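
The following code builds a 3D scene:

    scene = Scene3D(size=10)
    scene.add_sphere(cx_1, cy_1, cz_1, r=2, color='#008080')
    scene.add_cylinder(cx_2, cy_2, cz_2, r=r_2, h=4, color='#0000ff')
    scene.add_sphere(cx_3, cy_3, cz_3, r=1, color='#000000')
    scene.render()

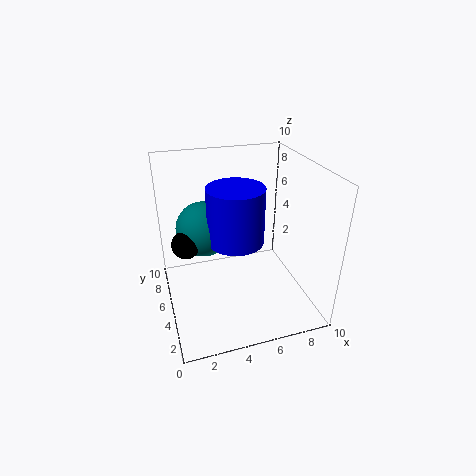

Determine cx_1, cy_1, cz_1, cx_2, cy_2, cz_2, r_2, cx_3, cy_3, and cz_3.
cx_1 = 3, cy_1 = 7, cz_1 = 5, cx_2 = 5, cy_2 = 5.5, cz_2 = 4.5, r_2 = 2, cx_3 = 1.5, cy_3 = 6, cz_3 = 4.5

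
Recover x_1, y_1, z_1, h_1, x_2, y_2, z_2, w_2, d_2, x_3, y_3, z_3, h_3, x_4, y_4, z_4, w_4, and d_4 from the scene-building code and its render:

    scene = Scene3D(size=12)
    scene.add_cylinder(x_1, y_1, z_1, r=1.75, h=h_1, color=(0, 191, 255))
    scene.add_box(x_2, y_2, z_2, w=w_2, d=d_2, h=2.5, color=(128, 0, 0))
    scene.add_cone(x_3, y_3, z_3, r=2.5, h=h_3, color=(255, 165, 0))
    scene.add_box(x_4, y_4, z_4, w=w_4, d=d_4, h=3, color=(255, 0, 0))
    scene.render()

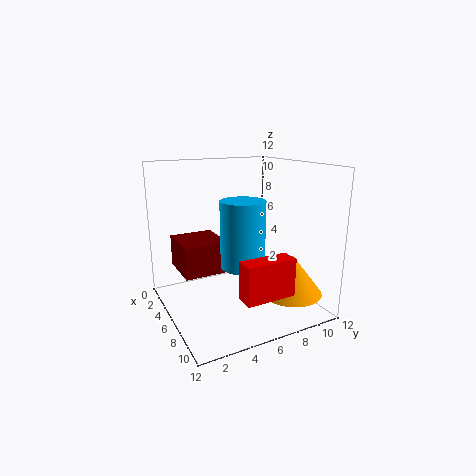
x_1 = 7.75
y_1 = 5.5
z_1 = 4.25
h_1 = 5.25
x_2 = 3.5
y_2 = 1
z_2 = 3.75
w_2 = 3.75
d_2 = 3.5
x_3 = 9.25
y_3 = 9.25
z_3 = 1.75
h_3 = 3.25
x_4 = 9.5
y_4 = 4.25
z_4 = 2.5
w_4 = 1.5
d_4 = 4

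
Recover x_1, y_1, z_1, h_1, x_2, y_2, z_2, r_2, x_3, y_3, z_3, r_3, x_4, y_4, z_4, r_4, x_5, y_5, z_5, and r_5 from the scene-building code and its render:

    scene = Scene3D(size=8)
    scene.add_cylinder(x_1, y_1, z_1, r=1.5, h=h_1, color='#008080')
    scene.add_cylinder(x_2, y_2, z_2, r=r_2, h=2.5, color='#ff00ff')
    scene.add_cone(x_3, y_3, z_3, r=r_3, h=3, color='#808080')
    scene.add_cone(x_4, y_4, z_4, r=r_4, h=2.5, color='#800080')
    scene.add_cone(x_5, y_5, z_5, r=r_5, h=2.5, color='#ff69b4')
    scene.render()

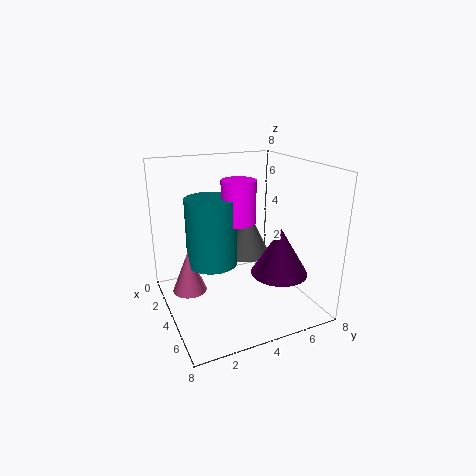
x_1 = 2.5; y_1 = 3; z_1 = 2; h_1 = 4; x_2 = 3; y_2 = 4.5; z_2 = 4.5; r_2 = 1; x_3 = 2; y_3 = 5.5; z_3 = 2; r_3 = 1.5; x_4 = 6; y_4 = 5.5; z_4 = 2.5; r_4 = 1.5; x_5 = 2.5; y_5 = 1.5; z_5 = 0.5; r_5 = 1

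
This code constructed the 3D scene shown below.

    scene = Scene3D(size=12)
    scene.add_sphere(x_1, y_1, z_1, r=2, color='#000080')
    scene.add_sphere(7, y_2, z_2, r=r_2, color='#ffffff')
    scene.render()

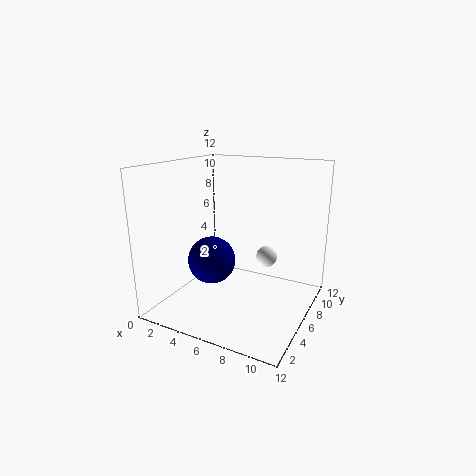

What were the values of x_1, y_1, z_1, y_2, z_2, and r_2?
x_1 = 4, y_1 = 5, z_1 = 4, y_2 = 10, z_2 = 3, r_2 = 1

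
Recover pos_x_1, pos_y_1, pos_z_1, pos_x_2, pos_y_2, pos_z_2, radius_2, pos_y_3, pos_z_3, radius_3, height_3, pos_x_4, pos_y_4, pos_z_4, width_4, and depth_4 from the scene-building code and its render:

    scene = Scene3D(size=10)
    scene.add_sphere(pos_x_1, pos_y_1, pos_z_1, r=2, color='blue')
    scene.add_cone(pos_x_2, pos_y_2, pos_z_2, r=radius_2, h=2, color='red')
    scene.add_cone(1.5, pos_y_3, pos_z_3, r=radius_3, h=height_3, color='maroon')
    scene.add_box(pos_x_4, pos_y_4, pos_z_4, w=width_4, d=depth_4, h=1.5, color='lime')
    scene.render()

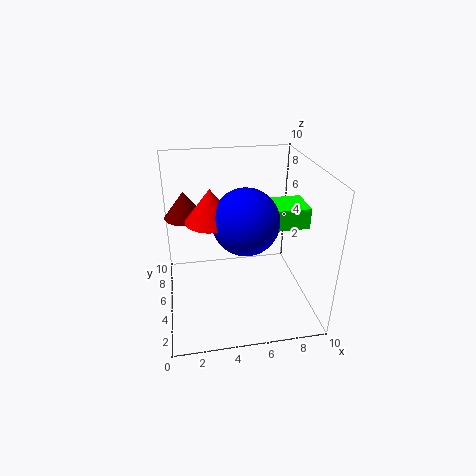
pos_x_1 = 5; pos_y_1 = 2.5; pos_z_1 = 7.5; pos_x_2 = 3; pos_y_2 = 3; pos_z_2 = 7.5; radius_2 = 1.5; pos_y_3 = 8; pos_z_3 = 5.5; radius_3 = 1.5; height_3 = 2; pos_x_4 = 7; pos_y_4 = 4.5; pos_z_4 = 5.5; width_4 = 3; depth_4 = 2.5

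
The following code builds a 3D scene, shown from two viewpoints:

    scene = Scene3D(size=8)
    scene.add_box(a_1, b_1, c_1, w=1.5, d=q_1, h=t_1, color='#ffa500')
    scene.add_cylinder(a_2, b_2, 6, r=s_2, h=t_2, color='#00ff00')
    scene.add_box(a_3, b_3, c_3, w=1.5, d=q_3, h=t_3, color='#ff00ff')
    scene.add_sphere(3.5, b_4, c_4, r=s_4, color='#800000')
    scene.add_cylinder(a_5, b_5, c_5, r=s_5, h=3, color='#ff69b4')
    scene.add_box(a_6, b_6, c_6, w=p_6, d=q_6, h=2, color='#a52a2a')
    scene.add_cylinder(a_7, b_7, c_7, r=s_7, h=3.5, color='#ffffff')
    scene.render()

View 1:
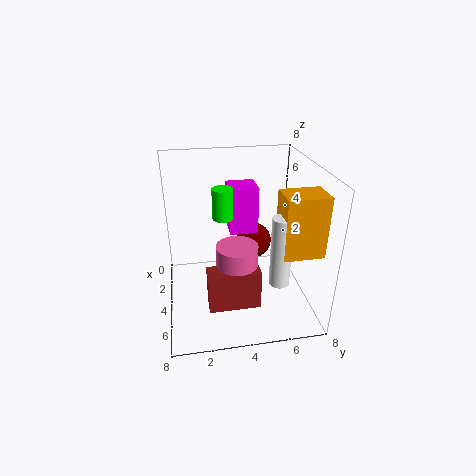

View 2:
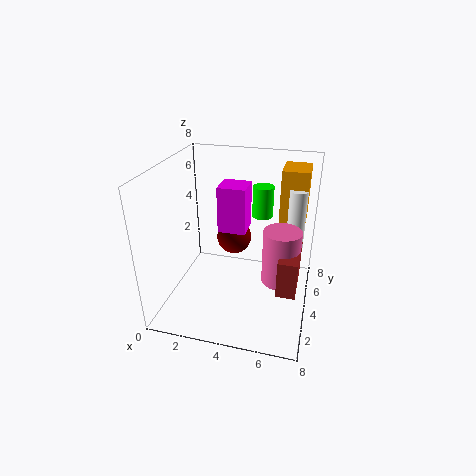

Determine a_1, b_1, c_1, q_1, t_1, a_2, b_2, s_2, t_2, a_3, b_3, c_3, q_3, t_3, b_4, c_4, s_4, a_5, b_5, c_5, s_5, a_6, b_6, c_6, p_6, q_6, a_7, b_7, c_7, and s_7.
a_1 = 6; b_1 = 5.5; c_1 = 4.5; q_1 = 2; t_1 = 3; a_2 = 5.5; b_2 = 3; s_2 = 0.5; t_2 = 1.5; a_3 = 3; b_3 = 3.5; c_3 = 4.5; q_3 = 1.5; t_3 = 2.5; b_4 = 5; c_4 = 3.5; s_4 = 1; a_5 = 6.5; b_5 = 3.5; c_5 = 2; s_5 = 1; a_6 = 6.5; b_6 = 2; c_6 = 2; p_6 = 1; q_6 = 2.5; a_7 = 7; b_7 = 5.5; c_7 = 3; s_7 = 0.5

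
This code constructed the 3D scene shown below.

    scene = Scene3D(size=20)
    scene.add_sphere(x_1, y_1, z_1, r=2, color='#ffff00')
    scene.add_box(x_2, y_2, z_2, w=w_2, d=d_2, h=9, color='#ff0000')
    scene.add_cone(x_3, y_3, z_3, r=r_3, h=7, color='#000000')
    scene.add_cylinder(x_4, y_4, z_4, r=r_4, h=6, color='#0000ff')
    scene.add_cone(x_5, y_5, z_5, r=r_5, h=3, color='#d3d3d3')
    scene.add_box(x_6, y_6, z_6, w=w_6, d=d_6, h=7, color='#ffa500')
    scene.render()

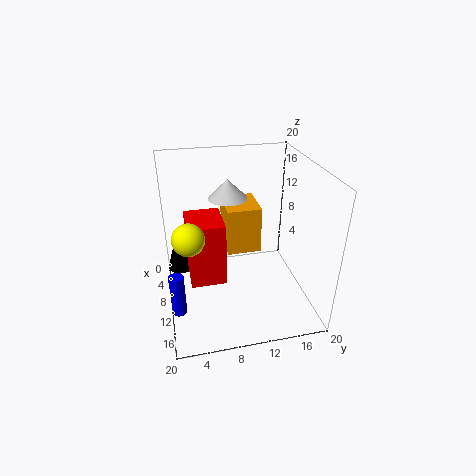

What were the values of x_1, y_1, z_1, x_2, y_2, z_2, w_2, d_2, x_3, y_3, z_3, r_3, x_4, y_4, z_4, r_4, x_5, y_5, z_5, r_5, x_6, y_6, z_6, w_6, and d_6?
x_1 = 14, y_1 = 3, z_1 = 13, x_2 = 6, y_2 = 3, z_2 = 4, w_2 = 6, d_2 = 5, x_3 = 5, y_3 = 2, z_3 = 3, r_3 = 2, x_4 = 13, y_4 = 1, z_4 = 1, r_4 = 1, x_5 = 3, y_5 = 10, z_5 = 13, r_5 = 3, x_6 = 2, y_6 = 9, z_6 = 6, w_6 = 6, d_6 = 5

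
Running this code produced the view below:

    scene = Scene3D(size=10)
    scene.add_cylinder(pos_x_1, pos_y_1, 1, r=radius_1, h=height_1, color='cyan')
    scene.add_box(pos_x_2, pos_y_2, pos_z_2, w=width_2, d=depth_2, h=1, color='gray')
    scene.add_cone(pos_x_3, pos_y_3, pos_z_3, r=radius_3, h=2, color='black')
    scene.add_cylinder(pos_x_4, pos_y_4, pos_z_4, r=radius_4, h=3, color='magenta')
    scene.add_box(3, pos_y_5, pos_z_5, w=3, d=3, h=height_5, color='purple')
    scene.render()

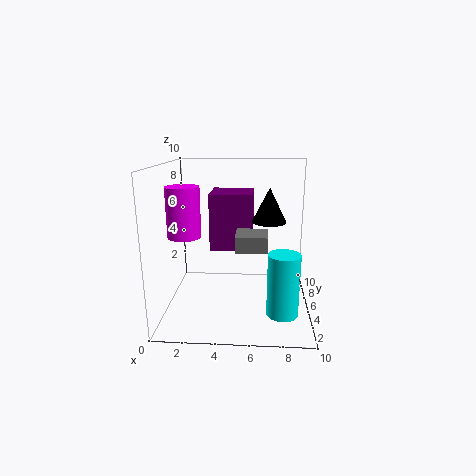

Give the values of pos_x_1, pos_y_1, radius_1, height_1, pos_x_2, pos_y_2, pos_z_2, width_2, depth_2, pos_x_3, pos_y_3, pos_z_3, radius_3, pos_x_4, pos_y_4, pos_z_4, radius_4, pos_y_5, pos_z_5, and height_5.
pos_x_1 = 8; pos_y_1 = 2; radius_1 = 1; height_1 = 4; pos_x_2 = 5; pos_y_2 = 2; pos_z_2 = 5; width_2 = 2; depth_2 = 2; pos_x_3 = 7; pos_y_3 = 2; pos_z_3 = 7; radius_3 = 1; pos_x_4 = 2; pos_y_4 = 2; pos_z_4 = 6; radius_4 = 1; pos_y_5 = 5; pos_z_5 = 4; height_5 = 4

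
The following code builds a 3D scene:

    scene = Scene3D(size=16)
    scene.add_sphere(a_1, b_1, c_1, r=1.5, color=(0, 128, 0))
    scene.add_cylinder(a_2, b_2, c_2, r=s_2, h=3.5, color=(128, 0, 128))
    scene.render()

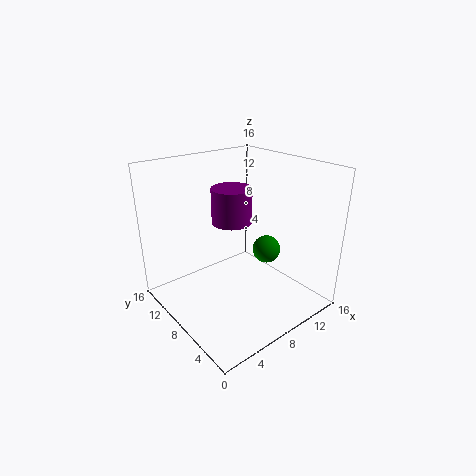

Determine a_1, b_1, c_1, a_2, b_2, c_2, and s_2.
a_1 = 10, b_1 = 5.5, c_1 = 7, a_2 = 6, b_2 = 6.5, c_2 = 11, s_2 = 2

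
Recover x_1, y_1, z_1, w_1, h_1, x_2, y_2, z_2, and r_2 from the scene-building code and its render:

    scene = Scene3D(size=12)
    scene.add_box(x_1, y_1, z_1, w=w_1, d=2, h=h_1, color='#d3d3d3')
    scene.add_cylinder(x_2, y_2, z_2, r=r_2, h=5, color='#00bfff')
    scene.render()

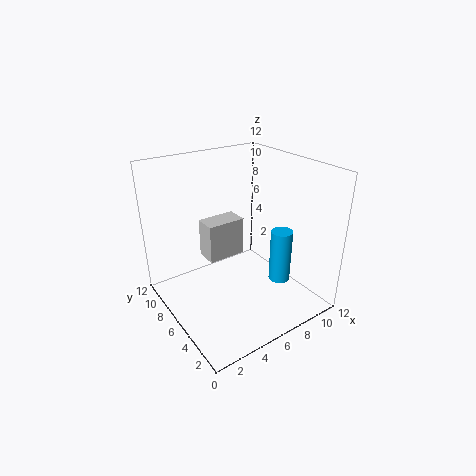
x_1 = 4.5; y_1 = 8; z_1 = 3; w_1 = 3.5; h_1 = 3.5; x_2 = 10.5; y_2 = 5.5; z_2 = 0.5; r_2 = 1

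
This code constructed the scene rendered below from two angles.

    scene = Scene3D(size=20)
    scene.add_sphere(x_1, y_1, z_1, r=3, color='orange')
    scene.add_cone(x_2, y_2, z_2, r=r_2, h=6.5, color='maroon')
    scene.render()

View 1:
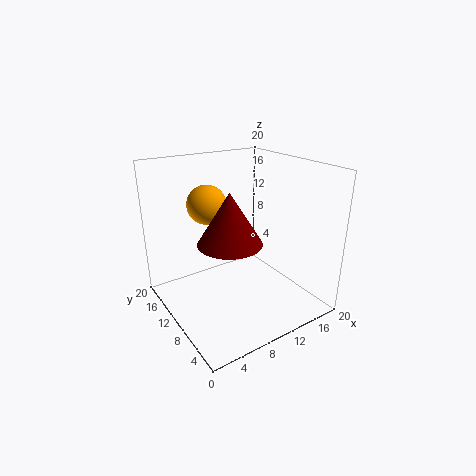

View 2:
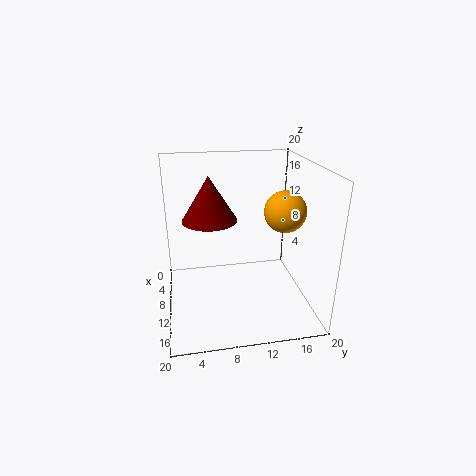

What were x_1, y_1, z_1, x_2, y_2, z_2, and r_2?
x_1 = 9, y_1 = 17, z_1 = 13, x_2 = 6.5, y_2 = 6.5, z_2 = 11.5, r_2 = 4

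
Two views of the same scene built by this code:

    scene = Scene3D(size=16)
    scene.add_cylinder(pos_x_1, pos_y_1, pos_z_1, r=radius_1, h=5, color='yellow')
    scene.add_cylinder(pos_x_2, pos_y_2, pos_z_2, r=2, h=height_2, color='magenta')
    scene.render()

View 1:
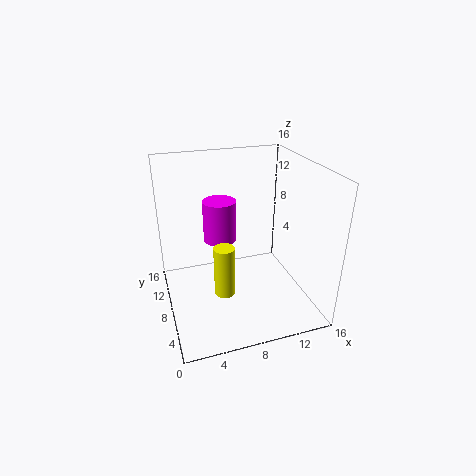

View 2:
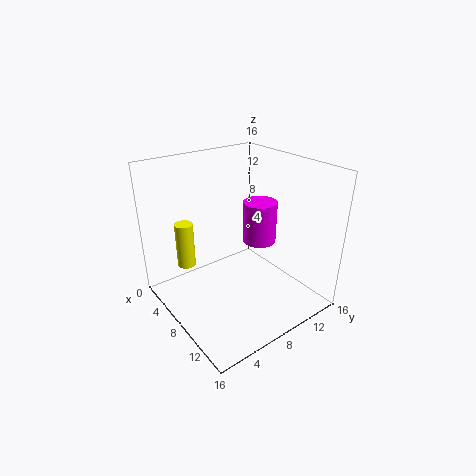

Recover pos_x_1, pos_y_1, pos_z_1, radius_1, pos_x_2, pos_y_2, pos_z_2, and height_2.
pos_x_1 = 5; pos_y_1 = 3; pos_z_1 = 5; radius_1 = 1; pos_x_2 = 7; pos_y_2 = 12; pos_z_2 = 6; height_2 = 5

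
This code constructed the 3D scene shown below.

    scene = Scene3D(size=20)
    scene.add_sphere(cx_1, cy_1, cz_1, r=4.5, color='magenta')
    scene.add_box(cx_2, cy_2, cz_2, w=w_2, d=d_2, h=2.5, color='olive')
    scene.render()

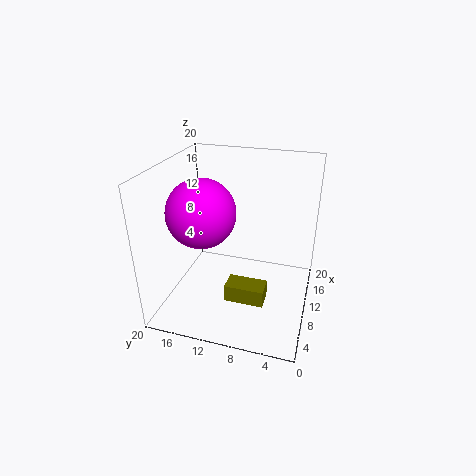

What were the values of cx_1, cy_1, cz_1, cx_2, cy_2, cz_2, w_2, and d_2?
cx_1 = 7
cy_1 = 14
cz_1 = 14.5
cx_2 = 6.5
cy_2 = 5.5
cz_2 = 1.5
w_2 = 3
d_2 = 5.5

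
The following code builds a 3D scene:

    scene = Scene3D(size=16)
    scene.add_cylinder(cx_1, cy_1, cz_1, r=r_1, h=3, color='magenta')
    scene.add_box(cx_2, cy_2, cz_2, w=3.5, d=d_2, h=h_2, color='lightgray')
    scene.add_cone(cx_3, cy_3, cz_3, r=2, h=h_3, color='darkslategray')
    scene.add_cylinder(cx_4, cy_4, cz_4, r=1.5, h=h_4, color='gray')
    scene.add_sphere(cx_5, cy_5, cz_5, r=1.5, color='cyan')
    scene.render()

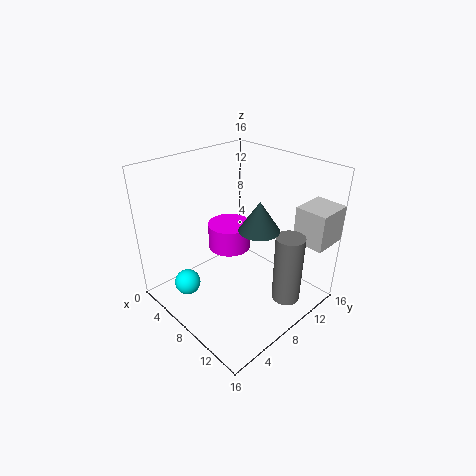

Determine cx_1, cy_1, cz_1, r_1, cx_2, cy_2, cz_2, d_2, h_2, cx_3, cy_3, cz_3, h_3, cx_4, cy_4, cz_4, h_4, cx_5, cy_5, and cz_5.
cx_1 = 5.5
cy_1 = 9
cz_1 = 5.5
r_1 = 2.5
cx_2 = 12.5
cy_2 = 12
cz_2 = 8
d_2 = 4
h_2 = 4
cx_3 = 12
cy_3 = 7
cz_3 = 11
h_3 = 3
cx_4 = 14
cy_4 = 9.5
cz_4 = 2.5
h_4 = 7.5
cx_5 = 4
cy_5 = 3.5
cz_5 = 2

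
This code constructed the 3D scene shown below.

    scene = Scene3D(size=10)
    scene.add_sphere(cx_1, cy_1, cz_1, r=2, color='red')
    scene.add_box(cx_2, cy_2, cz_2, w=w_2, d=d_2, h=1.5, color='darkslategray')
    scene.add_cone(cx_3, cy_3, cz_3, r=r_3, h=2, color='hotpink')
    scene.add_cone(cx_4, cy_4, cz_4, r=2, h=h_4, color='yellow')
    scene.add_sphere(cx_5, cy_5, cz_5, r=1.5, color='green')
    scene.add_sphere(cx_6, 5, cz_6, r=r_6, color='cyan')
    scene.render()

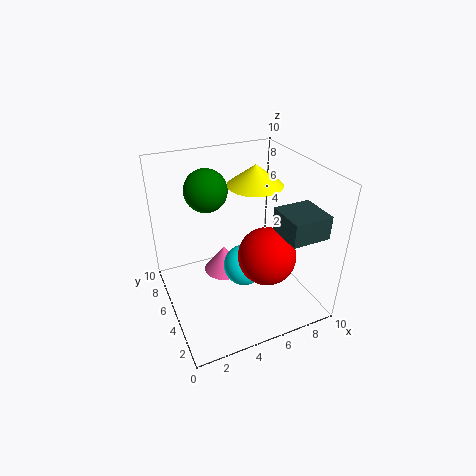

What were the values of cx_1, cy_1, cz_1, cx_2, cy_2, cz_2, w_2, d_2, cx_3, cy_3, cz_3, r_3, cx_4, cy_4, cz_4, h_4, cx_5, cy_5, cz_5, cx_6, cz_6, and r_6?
cx_1 = 6.5; cy_1 = 3.5; cz_1 = 4; cx_2 = 6.5; cy_2 = 0.5; cz_2 = 6.5; w_2 = 2.5; d_2 = 2.5; cx_3 = 4.5; cy_3 = 6.5; cz_3 = 1.5; r_3 = 1.5; cx_4 = 7; cy_4 = 6.5; cz_4 = 8; h_4 = 1.5; cx_5 = 3.5; cy_5 = 7; cz_5 = 8; cx_6 = 5.5; cz_6 = 2.5; r_6 = 1.5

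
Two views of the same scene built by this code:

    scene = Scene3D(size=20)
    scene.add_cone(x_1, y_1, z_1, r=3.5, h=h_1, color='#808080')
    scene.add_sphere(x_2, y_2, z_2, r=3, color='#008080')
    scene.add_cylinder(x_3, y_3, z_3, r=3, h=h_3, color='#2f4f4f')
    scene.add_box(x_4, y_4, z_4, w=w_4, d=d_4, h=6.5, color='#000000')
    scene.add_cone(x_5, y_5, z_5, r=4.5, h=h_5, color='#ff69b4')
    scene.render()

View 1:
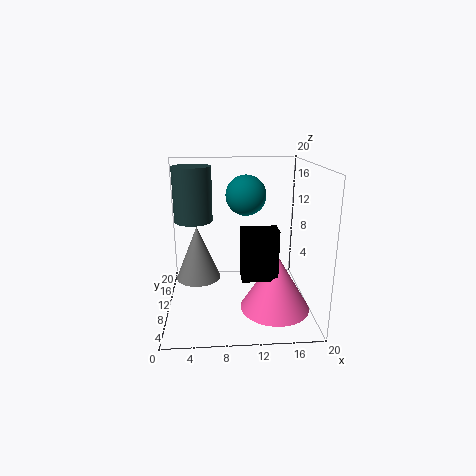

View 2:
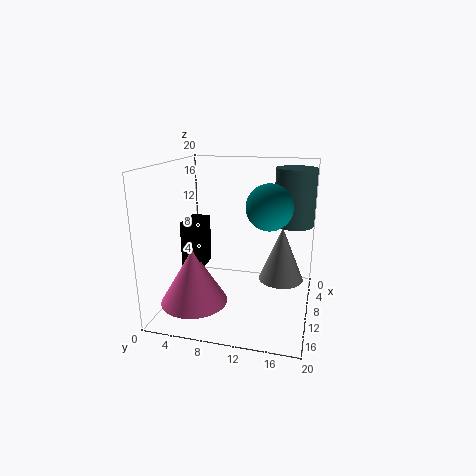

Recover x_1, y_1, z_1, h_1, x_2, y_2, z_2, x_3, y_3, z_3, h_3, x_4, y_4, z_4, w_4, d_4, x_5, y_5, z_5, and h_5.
x_1 = 4; y_1 = 15.5; z_1 = 1.5; h_1 = 8.5; x_2 = 11.5; y_2 = 14.5; z_2 = 15; x_3 = 3.5; y_3 = 17; z_3 = 10.5; h_3 = 8.5; x_4 = 10; y_4 = 3.5; z_4 = 6.5; w_4 = 4.5; d_4 = 2.5; x_5 = 14.5; y_5 = 5; z_5 = 2; h_5 = 7.5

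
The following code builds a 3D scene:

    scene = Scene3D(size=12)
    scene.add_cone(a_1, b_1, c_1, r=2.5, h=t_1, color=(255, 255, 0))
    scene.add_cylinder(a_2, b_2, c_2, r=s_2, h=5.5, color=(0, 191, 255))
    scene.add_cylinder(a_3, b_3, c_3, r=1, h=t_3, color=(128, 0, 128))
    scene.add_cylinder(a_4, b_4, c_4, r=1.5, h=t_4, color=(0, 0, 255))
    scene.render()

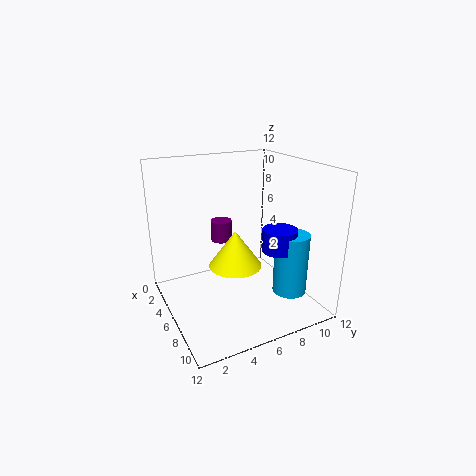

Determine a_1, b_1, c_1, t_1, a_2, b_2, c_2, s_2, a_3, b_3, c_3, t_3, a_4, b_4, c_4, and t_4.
a_1 = 3.5; b_1 = 7; c_1 = 2; t_1 = 3.5; a_2 = 7.5; b_2 = 10.5; c_2 = 0.5; s_2 = 1.5; a_3 = 1.5; b_3 = 6.5; c_3 = 4; t_3 = 2; a_4 = 7; b_4 = 9.5; c_4 = 4.5; t_4 = 2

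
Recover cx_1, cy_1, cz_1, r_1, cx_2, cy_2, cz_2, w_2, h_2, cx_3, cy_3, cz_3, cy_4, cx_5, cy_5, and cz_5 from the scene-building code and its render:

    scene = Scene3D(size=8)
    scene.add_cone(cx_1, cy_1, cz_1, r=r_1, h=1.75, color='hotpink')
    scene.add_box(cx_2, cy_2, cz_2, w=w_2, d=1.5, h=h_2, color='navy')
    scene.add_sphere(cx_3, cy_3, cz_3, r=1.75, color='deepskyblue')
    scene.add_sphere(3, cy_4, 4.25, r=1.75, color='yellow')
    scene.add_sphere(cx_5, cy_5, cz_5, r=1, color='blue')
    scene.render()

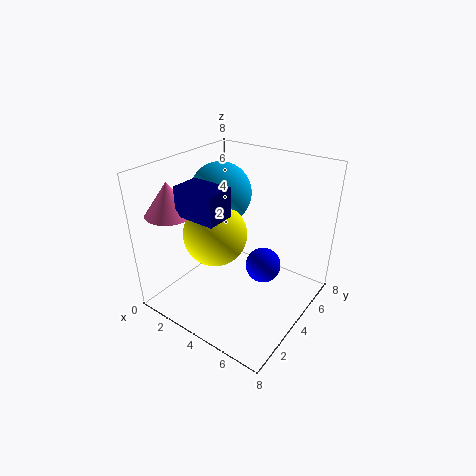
cx_1 = 1.5
cy_1 = 1.5
cz_1 = 5.75
r_1 = 1.25
cx_2 = 2.25
cy_2 = 1.25
cz_2 = 6
w_2 = 2.25
h_2 = 1.5
cx_3 = 2.25
cy_3 = 4.75
cz_3 = 6
cy_4 = 3.25
cx_5 = 5.25
cy_5 = 4.75
cz_5 = 2.25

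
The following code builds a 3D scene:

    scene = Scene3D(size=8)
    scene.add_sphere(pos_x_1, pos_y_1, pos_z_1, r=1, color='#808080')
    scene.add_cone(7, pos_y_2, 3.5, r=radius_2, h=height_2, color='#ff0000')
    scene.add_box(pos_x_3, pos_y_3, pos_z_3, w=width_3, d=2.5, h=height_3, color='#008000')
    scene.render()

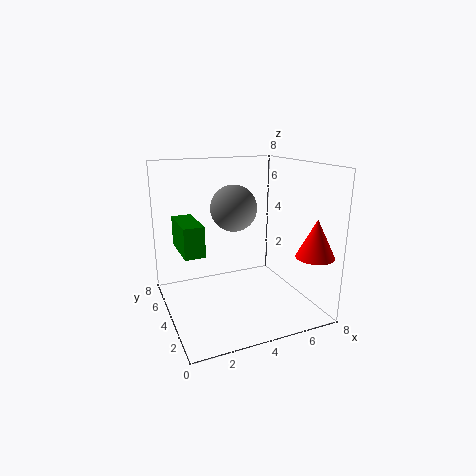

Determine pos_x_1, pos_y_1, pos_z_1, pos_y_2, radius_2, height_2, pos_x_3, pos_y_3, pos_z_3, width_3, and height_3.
pos_x_1 = 2.5
pos_y_1 = 1
pos_z_1 = 6.5
pos_y_2 = 1
radius_2 = 1
height_2 = 2
pos_x_3 = 0.5
pos_y_3 = 2
pos_z_3 = 4
width_3 = 1
height_3 = 1.5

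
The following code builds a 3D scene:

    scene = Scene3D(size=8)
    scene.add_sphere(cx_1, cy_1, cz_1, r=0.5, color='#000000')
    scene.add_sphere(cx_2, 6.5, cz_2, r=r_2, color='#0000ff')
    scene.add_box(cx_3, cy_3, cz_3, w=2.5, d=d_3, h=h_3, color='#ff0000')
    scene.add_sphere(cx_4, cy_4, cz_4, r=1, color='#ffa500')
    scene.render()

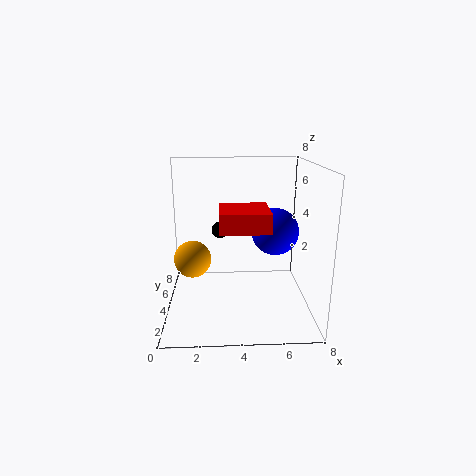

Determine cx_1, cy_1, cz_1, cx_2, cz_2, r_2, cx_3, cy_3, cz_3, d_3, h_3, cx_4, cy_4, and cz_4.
cx_1 = 3, cy_1 = 5.5, cz_1 = 4, cx_2 = 6.5, cz_2 = 3.5, r_2 = 1.5, cx_3 = 3, cy_3 = 1.5, cz_3 = 5, d_3 = 2.5, h_3 = 1, cx_4 = 1.5, cy_4 = 3.5, cz_4 = 3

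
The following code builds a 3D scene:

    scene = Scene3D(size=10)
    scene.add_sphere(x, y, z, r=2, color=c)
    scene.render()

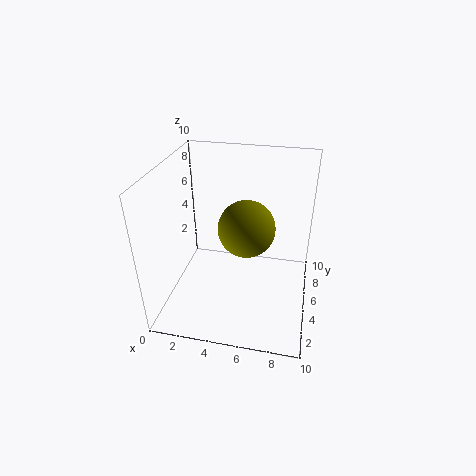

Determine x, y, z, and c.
x = 5.5; y = 5.5; z = 5.5; c = 'olive'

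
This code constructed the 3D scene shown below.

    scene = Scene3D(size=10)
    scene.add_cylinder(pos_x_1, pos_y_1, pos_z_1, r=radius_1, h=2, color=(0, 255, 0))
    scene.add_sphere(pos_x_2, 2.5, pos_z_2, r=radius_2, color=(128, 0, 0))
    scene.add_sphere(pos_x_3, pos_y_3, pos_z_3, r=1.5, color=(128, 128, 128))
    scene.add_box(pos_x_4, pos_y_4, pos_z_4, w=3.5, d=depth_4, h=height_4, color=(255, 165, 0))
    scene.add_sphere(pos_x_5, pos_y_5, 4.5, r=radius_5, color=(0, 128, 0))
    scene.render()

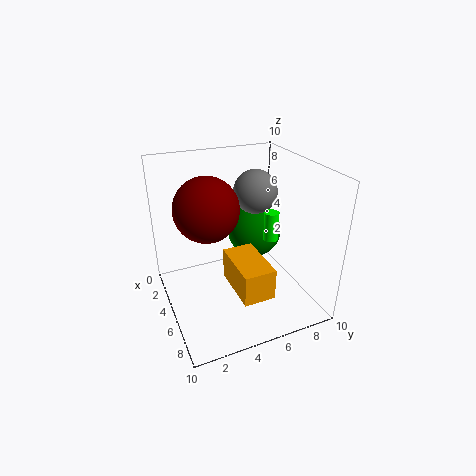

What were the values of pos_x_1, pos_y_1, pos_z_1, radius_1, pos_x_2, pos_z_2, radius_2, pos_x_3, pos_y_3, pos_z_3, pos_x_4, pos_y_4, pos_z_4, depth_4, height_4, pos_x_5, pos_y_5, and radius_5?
pos_x_1 = 6, pos_y_1 = 7, pos_z_1 = 5, radius_1 = 0.5, pos_x_2 = 6, pos_z_2 = 8, radius_2 = 2, pos_x_3 = 4.5, pos_y_3 = 6.5, pos_z_3 = 8, pos_x_4 = 6, pos_y_4 = 3.5, pos_z_4 = 3, depth_4 = 2, height_4 = 2, pos_x_5 = 3.5, pos_y_5 = 7, radius_5 = 2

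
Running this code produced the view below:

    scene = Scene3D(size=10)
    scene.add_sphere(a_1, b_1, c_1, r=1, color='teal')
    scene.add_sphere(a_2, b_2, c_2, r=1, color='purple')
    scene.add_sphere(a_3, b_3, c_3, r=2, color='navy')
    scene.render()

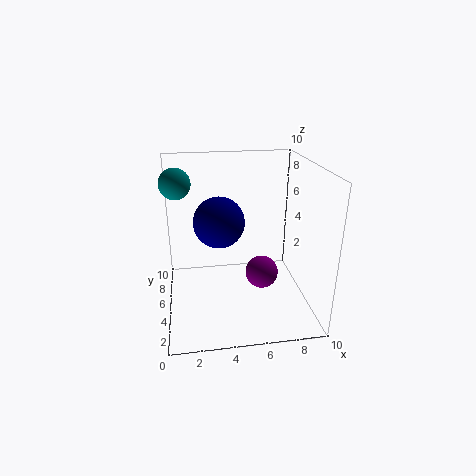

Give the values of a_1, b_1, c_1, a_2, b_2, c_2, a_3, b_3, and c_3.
a_1 = 1, b_1 = 5, c_1 = 9, a_2 = 6, b_2 = 2, c_2 = 4, a_3 = 4, b_3 = 8, c_3 = 5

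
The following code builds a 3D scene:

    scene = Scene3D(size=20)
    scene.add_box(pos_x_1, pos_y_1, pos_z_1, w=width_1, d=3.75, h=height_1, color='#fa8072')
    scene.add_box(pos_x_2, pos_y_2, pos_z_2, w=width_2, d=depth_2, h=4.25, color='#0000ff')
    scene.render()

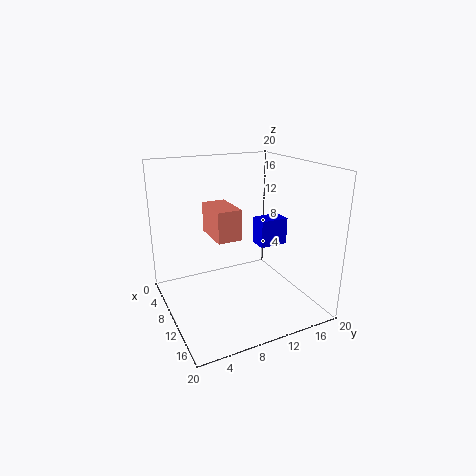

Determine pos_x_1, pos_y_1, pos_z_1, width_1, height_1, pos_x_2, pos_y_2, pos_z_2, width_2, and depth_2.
pos_x_1 = 0.75, pos_y_1 = 8.25, pos_z_1 = 8.25, width_1 = 6.5, height_1 = 4.75, pos_x_2 = 4.75, pos_y_2 = 15.25, pos_z_2 = 6.5, width_2 = 3, depth_2 = 4.5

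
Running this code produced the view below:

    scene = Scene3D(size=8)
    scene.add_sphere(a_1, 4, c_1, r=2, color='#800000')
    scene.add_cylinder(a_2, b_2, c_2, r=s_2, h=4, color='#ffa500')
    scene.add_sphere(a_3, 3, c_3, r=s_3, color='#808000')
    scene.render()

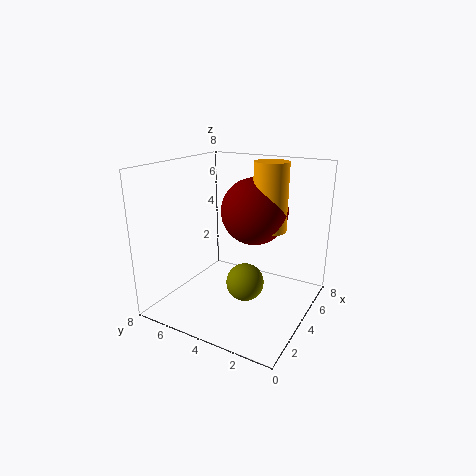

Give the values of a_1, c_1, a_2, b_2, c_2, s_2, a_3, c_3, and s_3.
a_1 = 6; c_1 = 5; a_2 = 6; b_2 = 3; c_2 = 4; s_2 = 1; a_3 = 3; c_3 = 2; s_3 = 1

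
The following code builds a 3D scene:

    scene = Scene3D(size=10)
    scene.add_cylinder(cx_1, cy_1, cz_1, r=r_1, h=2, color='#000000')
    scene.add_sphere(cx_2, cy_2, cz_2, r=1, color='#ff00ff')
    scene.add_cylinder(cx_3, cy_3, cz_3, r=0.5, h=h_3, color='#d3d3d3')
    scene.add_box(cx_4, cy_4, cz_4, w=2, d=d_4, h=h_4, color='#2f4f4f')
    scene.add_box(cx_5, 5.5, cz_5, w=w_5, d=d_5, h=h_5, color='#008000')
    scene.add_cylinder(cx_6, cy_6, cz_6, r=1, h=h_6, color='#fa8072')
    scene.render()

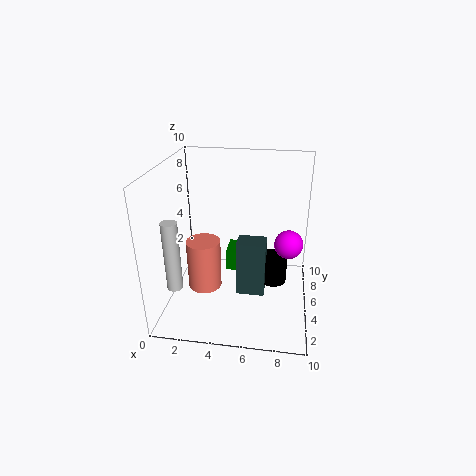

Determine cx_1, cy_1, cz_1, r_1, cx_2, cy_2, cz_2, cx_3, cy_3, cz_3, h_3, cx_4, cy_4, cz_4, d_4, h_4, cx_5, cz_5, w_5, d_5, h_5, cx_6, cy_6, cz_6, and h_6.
cx_1 = 7.5
cy_1 = 5.5
cz_1 = 1.5
r_1 = 1
cx_2 = 8.5
cy_2 = 5.5
cz_2 = 4.5
cx_3 = 1.5
cy_3 = 1.5
cz_3 = 3
h_3 = 4.5
cx_4 = 5
cy_4 = 4
cz_4 = 1
d_4 = 1.5
h_4 = 4
cx_5 = 4
cz_5 = 2
w_5 = 1
d_5 = 2
h_5 = 1.5
cx_6 = 3.5
cy_6 = 1.5
cz_6 = 3.5
h_6 = 3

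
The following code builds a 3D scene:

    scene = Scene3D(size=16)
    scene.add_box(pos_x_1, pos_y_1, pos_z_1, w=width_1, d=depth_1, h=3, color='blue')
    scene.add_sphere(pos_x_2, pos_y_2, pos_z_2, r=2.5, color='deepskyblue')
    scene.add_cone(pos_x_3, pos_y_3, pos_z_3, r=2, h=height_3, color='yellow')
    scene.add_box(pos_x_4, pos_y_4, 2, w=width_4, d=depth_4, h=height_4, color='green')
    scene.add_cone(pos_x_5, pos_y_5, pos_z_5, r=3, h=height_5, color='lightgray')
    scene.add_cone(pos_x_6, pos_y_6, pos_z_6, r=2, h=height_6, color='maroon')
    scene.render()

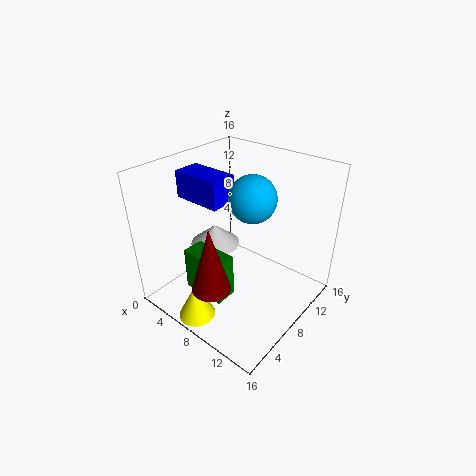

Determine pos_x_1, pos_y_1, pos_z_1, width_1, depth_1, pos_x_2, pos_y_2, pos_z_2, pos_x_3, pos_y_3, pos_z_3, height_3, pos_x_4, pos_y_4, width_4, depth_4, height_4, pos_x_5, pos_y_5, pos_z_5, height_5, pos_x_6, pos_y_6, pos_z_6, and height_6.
pos_x_1 = 1.5; pos_y_1 = 5.5; pos_z_1 = 12; width_1 = 5.5; depth_1 = 3; pos_x_2 = 9.5; pos_y_2 = 8.5; pos_z_2 = 13; pos_x_3 = 7; pos_y_3 = 2; pos_z_3 = 0.5; height_3 = 4; pos_x_4 = 4; pos_y_4 = 3.5; width_4 = 5; depth_4 = 2.5; height_4 = 5; pos_x_5 = 3.5; pos_y_5 = 9; pos_z_5 = 5; height_5 = 2.5; pos_x_6 = 9; pos_y_6 = 2.5; pos_z_6 = 5; height_6 = 7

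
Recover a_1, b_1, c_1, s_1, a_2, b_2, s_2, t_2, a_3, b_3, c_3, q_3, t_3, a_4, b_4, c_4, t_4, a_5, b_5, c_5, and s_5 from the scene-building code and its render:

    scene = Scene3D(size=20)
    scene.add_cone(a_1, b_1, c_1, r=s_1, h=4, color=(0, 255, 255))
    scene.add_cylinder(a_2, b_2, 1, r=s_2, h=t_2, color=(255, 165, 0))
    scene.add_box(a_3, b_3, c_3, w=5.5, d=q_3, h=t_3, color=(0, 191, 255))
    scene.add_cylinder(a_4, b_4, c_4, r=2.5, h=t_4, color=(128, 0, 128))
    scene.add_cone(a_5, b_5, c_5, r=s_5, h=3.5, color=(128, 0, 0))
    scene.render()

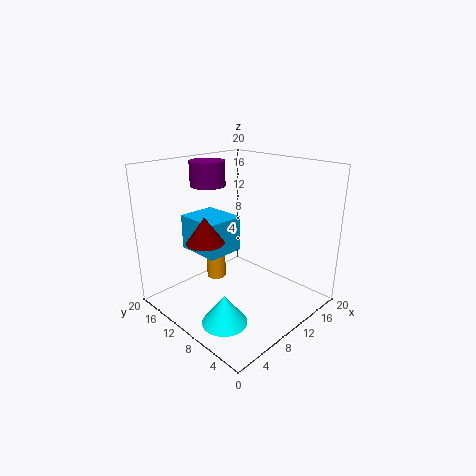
a_1 = 4.5
b_1 = 7
c_1 = 0.5
s_1 = 3
a_2 = 11.5
b_2 = 16.5
s_2 = 1.5
t_2 = 7
a_3 = 6
b_3 = 11
c_3 = 7.5
q_3 = 6.5
t_3 = 5
a_4 = 9.5
b_4 = 15.5
c_4 = 16.5
t_4 = 3.5
a_5 = 5
b_5 = 11
c_5 = 10.5
s_5 = 2.5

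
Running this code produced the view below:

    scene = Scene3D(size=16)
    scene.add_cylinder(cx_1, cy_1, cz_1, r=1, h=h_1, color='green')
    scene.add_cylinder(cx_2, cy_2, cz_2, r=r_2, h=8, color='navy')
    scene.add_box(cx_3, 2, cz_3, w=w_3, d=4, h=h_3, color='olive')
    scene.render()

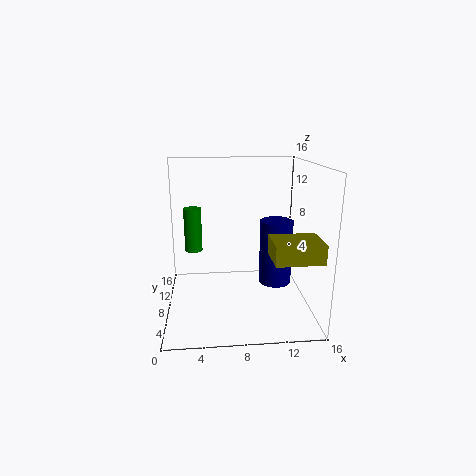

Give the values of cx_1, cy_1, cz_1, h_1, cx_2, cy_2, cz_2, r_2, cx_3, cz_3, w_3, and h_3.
cx_1 = 3
cy_1 = 10
cz_1 = 6
h_1 = 5
cx_2 = 13
cy_2 = 11
cz_2 = 1
r_2 = 2
cx_3 = 11
cz_3 = 7
w_3 = 5
h_3 = 2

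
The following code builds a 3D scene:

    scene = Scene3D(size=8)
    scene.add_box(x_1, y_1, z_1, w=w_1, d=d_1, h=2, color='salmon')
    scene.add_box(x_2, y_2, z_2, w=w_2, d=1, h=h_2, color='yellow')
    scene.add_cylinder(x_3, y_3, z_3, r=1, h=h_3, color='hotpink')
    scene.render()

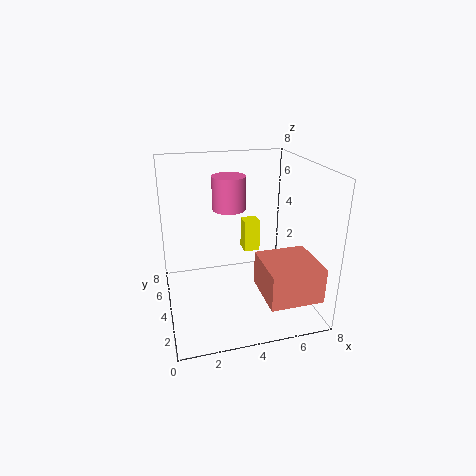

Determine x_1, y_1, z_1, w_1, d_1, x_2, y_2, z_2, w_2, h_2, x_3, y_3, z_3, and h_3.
x_1 = 5; y_1 = 1; z_1 = 1; w_1 = 3; d_1 = 3; x_2 = 5; y_2 = 6; z_2 = 2; w_2 = 1; h_2 = 2; x_3 = 4; y_3 = 6; z_3 = 5; h_3 = 2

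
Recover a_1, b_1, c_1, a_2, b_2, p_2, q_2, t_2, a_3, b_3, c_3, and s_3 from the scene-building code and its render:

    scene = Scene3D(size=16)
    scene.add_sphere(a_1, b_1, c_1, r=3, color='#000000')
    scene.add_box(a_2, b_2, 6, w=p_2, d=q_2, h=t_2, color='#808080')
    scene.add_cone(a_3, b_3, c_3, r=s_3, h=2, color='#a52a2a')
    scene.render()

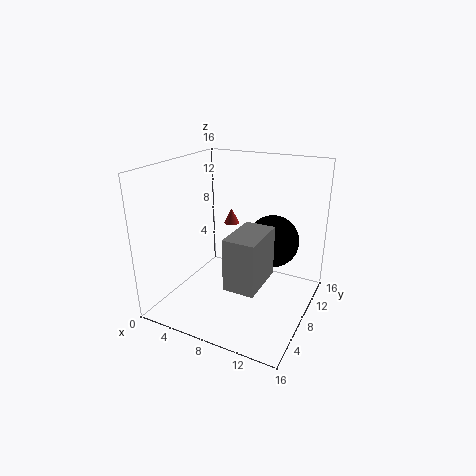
a_1 = 11, b_1 = 11, c_1 = 7, a_2 = 10, b_2 = 1, p_2 = 3, q_2 = 5, t_2 = 5, a_3 = 4, b_3 = 14, c_3 = 7, s_3 = 1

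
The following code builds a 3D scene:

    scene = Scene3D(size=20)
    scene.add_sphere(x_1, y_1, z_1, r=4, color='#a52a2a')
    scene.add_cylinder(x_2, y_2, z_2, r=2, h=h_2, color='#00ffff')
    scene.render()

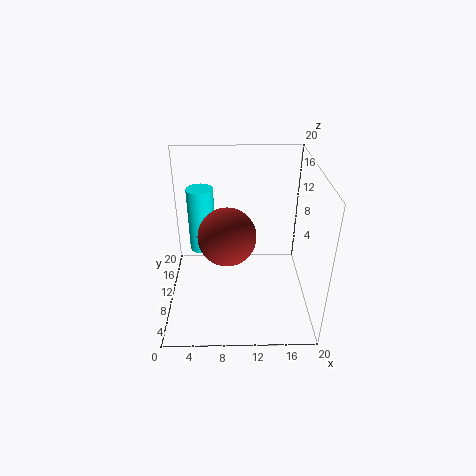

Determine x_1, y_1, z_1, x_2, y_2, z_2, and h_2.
x_1 = 8.5, y_1 = 9.5, z_1 = 10.5, x_2 = 4.5, y_2 = 15.5, z_2 = 5, h_2 = 10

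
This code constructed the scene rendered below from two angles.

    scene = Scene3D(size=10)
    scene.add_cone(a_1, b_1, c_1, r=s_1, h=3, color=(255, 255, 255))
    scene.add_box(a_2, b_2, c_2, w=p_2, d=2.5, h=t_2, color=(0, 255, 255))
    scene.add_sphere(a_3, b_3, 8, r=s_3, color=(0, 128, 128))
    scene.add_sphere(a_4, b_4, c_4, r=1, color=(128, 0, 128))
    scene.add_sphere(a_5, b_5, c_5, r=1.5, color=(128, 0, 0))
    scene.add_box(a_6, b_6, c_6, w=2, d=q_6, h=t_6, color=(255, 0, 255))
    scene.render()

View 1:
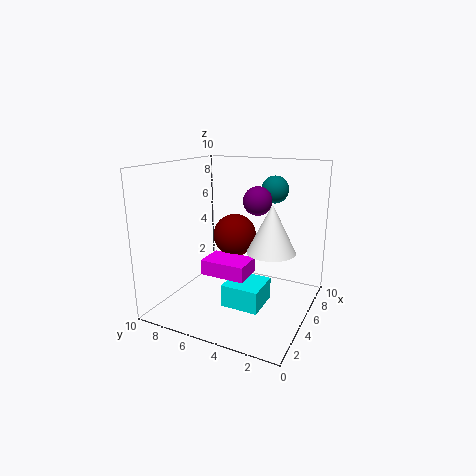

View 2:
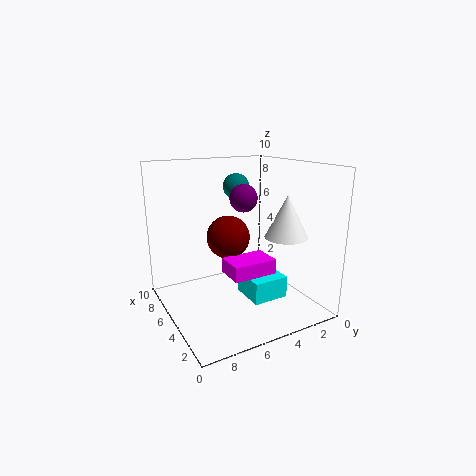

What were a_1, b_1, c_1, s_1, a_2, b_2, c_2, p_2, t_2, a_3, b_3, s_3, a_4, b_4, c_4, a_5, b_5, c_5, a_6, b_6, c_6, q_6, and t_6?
a_1 = 3.5, b_1 = 2, c_1 = 5, s_1 = 1.5, a_2 = 2.5, b_2 = 2.5, c_2 = 1, p_2 = 2.5, t_2 = 1.5, a_3 = 8, b_3 = 3.5, s_3 = 1, a_4 = 6, b_4 = 4, c_4 = 7.5, a_5 = 5.5, b_5 = 5.5, c_5 = 5, a_6 = 2.5, b_6 = 3.5, c_6 = 3, q_6 = 3, t_6 = 1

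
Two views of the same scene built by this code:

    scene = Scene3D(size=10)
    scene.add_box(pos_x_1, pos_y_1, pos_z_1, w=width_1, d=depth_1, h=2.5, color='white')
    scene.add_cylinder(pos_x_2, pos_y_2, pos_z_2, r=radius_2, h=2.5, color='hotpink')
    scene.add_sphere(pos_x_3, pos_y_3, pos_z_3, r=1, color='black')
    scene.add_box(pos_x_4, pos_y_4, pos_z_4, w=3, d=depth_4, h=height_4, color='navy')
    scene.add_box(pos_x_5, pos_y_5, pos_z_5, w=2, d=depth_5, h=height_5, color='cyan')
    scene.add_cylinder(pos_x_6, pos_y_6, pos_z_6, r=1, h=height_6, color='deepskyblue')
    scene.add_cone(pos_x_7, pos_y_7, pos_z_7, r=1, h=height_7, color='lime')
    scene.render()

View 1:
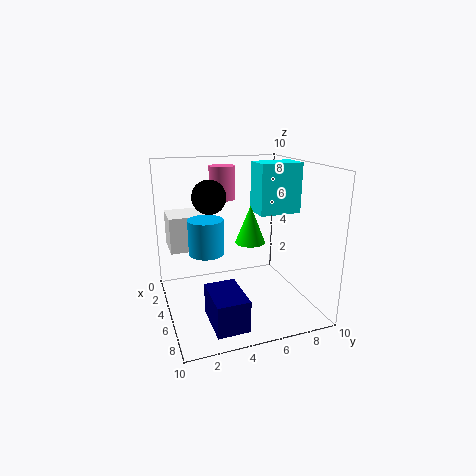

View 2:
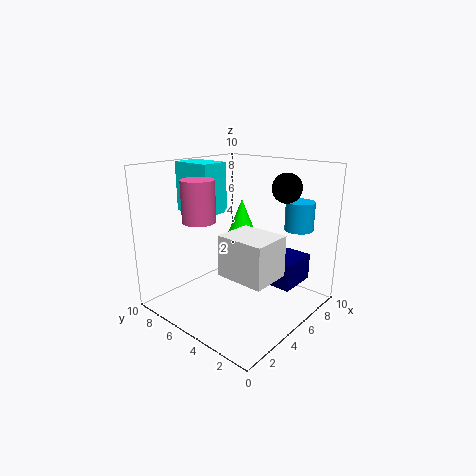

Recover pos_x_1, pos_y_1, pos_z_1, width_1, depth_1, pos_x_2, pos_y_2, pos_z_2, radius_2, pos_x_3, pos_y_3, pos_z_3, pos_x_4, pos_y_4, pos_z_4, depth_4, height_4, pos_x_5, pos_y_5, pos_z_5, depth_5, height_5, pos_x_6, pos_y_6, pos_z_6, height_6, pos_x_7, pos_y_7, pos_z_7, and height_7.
pos_x_1 = 1.5; pos_y_1 = 0.5; pos_z_1 = 4; width_1 = 2.5; depth_1 = 3; pos_x_2 = 1.5; pos_y_2 = 5; pos_z_2 = 7; radius_2 = 1; pos_x_3 = 7; pos_y_3 = 2.5; pos_z_3 = 8.5; pos_x_4 = 7; pos_y_4 = 2; pos_z_4 = 1; depth_4 = 2; height_4 = 2; pos_x_5 = 3.5; pos_y_5 = 6.5; pos_z_5 = 6.5; depth_5 = 3; height_5 = 3.5; pos_x_6 = 8; pos_y_6 = 2; pos_z_6 = 5.5; height_6 = 2; pos_x_7 = 6; pos_y_7 = 5.5; pos_z_7 = 5; height_7 = 2.5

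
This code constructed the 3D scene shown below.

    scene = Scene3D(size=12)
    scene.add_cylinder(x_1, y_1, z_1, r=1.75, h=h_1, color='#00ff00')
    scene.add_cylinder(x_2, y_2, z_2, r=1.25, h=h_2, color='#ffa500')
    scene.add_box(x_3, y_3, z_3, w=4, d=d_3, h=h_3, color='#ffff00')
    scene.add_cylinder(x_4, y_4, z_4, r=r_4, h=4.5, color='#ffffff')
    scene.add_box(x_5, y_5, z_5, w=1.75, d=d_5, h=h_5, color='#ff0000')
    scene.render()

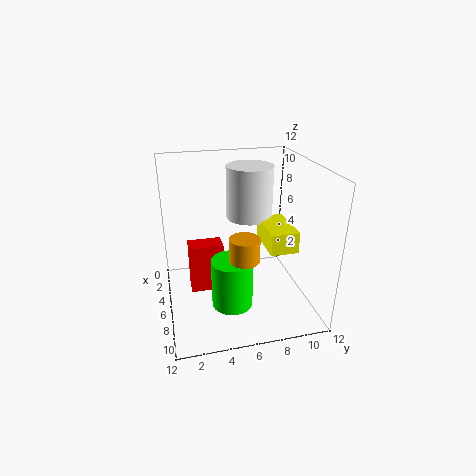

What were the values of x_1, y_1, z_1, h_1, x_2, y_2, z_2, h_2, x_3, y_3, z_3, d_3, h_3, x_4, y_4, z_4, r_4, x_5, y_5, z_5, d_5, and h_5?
x_1 = 7; y_1 = 5.25; z_1 = 0.25; h_1 = 4.25; x_2 = 7.25; y_2 = 6.25; z_2 = 4.5; h_2 = 2; x_3 = 4.75; y_3 = 8; z_3 = 5.5; d_3 = 2.25; h_3 = 1.75; x_4 = 4; y_4 = 7.5; z_4 = 7; r_4 = 2; x_5 = 3; y_5 = 2; z_5 = 0.25; d_5 = 3; h_5 = 4.5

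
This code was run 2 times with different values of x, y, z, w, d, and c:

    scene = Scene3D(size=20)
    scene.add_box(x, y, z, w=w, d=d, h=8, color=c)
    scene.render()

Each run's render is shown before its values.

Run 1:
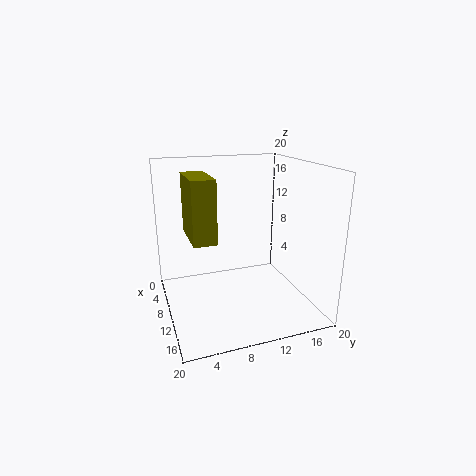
x = 7
y = 3
z = 11
w = 7
d = 3
c = 'olive'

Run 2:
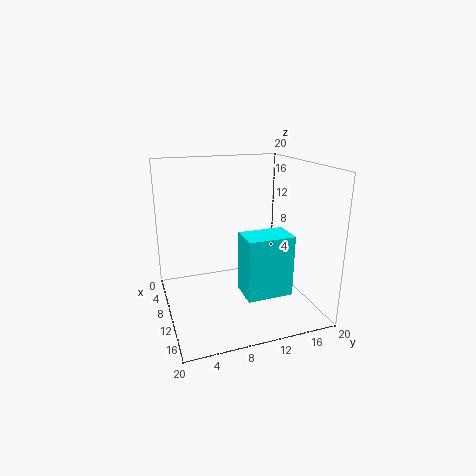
x = 13
y = 9
z = 4
w = 4
d = 6
c = 'cyan'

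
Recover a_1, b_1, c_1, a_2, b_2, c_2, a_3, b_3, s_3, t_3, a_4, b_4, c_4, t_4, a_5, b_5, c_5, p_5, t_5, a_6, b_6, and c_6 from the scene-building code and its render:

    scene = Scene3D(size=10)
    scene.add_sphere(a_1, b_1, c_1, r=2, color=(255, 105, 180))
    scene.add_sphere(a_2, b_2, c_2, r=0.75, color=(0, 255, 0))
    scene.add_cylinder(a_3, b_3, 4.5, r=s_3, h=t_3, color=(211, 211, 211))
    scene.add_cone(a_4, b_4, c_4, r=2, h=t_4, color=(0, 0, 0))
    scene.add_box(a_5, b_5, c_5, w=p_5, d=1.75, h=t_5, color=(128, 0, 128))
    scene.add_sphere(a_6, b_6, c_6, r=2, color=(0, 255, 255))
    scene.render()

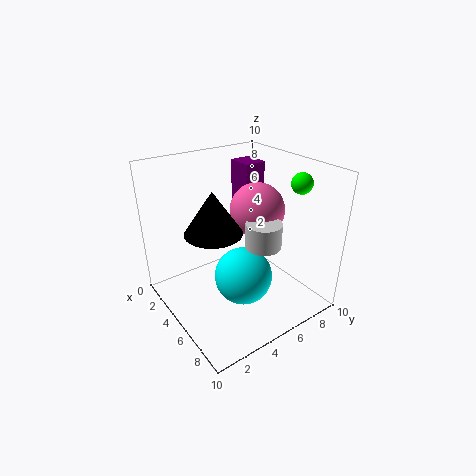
a_1 = 4.25
b_1 = 7.25
c_1 = 6.25
a_2 = 6.5
b_2 = 9.25
c_2 = 8.5
a_3 = 6.25
b_3 = 6.25
s_3 = 1.25
t_3 = 1.75
a_4 = 4.25
b_4 = 3.5
c_4 = 5.5
t_4 = 3
a_5 = 0.25
b_5 = 7.75
c_5 = 5.25
p_5 = 2
t_5 = 3.75
a_6 = 6
b_6 = 4.75
c_6 = 2.5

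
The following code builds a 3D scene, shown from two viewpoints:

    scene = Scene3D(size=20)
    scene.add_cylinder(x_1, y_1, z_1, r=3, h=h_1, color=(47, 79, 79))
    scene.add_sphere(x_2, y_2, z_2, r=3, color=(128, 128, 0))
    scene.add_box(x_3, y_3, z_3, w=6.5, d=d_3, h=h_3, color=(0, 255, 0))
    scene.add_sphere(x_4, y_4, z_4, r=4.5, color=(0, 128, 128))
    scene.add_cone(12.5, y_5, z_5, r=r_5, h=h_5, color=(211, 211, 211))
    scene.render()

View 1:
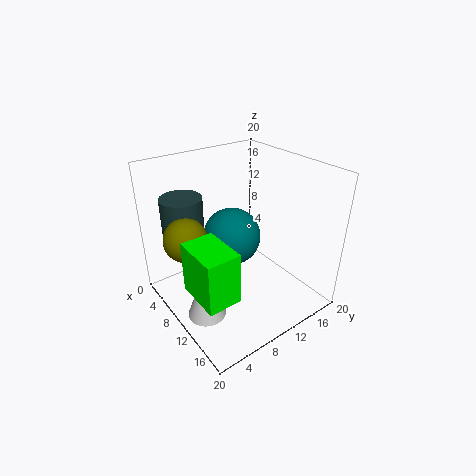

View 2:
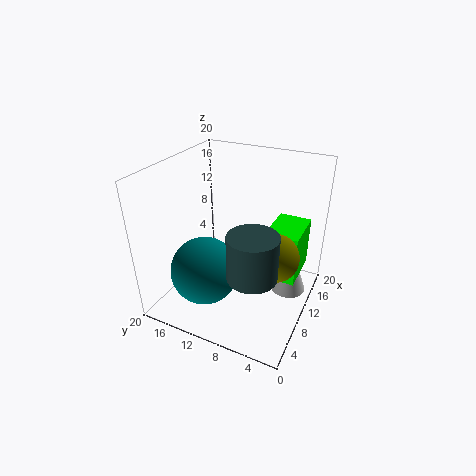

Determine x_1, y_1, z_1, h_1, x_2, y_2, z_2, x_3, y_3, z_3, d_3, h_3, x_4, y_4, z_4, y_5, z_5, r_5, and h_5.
x_1 = 3.5
y_1 = 5
z_1 = 9.5
h_1 = 5.5
x_2 = 7
y_2 = 3.5
z_2 = 10.5
x_3 = 9.5
y_3 = 1.5
z_3 = 5
d_3 = 4.5
h_3 = 7
x_4 = 5
y_4 = 12.5
z_4 = 7
y_5 = 3
z_5 = 2
r_5 = 2.5
h_5 = 7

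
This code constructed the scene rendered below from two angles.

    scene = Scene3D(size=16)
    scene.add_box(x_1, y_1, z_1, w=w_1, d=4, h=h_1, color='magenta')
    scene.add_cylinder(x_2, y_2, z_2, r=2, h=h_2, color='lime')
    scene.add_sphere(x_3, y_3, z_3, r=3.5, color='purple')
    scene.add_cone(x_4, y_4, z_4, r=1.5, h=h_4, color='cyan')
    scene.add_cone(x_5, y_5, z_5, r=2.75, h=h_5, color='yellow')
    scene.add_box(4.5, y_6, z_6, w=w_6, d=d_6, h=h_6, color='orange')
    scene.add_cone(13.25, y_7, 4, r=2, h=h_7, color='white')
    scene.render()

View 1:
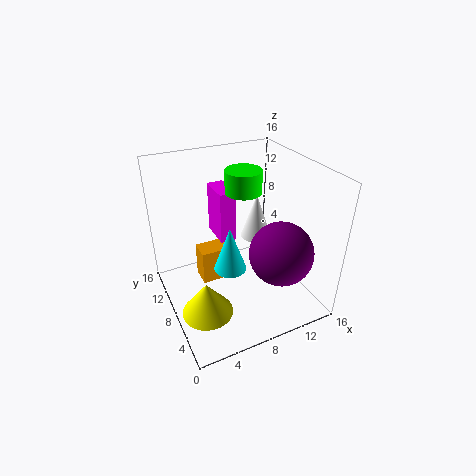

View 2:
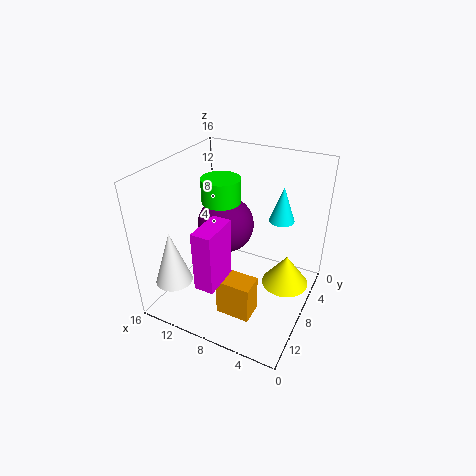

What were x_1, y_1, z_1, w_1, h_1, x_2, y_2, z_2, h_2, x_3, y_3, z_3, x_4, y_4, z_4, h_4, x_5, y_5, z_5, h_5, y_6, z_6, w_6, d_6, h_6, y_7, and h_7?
x_1 = 7.25
y_1 = 11
z_1 = 5.75
w_1 = 2
h_1 = 6.25
x_2 = 9.25
y_2 = 9.25
z_2 = 12.75
h_2 = 2.5
x_3 = 11.5
y_3 = 4.5
z_3 = 7
x_4 = 4.75
y_4 = 3
z_4 = 8.5
h_4 = 4.25
x_5 = 3
y_5 = 5.25
z_5 = 1.5
h_5 = 3.75
y_6 = 10.25
z_6 = 1
w_6 = 3.75
d_6 = 2.5
h_6 = 4.25
y_7 = 13.25
h_7 = 6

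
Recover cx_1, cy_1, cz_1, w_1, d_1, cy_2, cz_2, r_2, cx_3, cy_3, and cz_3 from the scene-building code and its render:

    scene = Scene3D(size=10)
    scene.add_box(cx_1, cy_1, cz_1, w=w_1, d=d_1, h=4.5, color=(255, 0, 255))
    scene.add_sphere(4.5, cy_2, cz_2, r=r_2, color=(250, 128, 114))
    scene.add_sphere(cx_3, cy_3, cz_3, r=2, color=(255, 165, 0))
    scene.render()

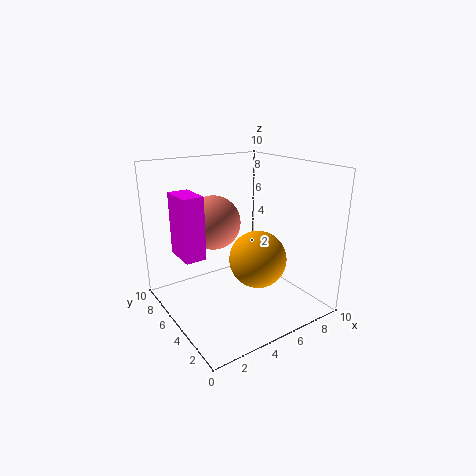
cx_1 = 1.5, cy_1 = 6, cz_1 = 3.5, w_1 = 1.5, d_1 = 2.5, cy_2 = 7.5, cz_2 = 5.5, r_2 = 2, cx_3 = 6, cy_3 = 4, cz_3 = 3.5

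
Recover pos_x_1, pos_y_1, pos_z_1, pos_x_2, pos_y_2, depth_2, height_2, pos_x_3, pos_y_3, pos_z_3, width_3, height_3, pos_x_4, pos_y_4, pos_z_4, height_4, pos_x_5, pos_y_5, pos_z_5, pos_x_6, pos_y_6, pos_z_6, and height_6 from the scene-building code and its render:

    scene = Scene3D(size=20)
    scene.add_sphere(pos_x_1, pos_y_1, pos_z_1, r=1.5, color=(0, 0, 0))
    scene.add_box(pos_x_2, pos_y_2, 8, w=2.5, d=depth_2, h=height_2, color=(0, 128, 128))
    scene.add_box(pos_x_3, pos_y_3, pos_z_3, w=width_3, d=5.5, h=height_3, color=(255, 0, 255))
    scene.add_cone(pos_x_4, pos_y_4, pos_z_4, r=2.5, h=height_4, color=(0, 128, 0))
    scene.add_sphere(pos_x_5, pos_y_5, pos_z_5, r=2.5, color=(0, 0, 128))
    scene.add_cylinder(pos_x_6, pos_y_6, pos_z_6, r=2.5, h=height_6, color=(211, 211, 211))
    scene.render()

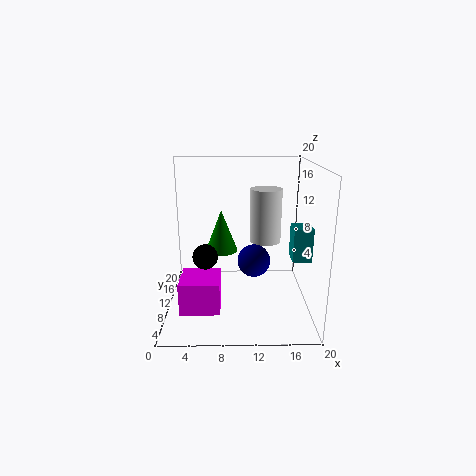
pos_x_1 = 6
pos_y_1 = 3.5
pos_z_1 = 10
pos_x_2 = 17
pos_y_2 = 6
depth_2 = 3
height_2 = 4.5
pos_x_3 = 2
pos_y_3 = 5.5
pos_z_3 = 0.5
width_3 = 5.5
height_3 = 4.5
pos_x_4 = 7.5
pos_y_4 = 15.5
pos_z_4 = 6
height_4 = 6.5
pos_x_5 = 12.5
pos_y_5 = 13.5
pos_z_5 = 5
pos_x_6 = 14.5
pos_y_6 = 17
pos_z_6 = 7
height_6 = 8.5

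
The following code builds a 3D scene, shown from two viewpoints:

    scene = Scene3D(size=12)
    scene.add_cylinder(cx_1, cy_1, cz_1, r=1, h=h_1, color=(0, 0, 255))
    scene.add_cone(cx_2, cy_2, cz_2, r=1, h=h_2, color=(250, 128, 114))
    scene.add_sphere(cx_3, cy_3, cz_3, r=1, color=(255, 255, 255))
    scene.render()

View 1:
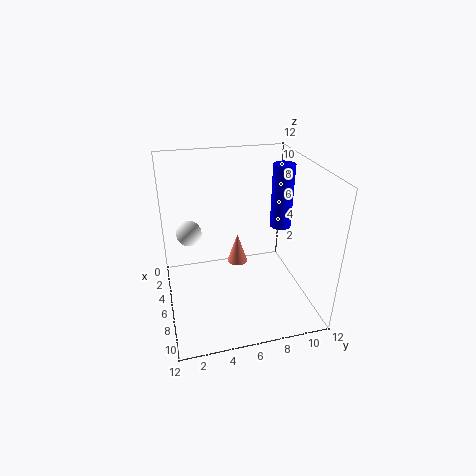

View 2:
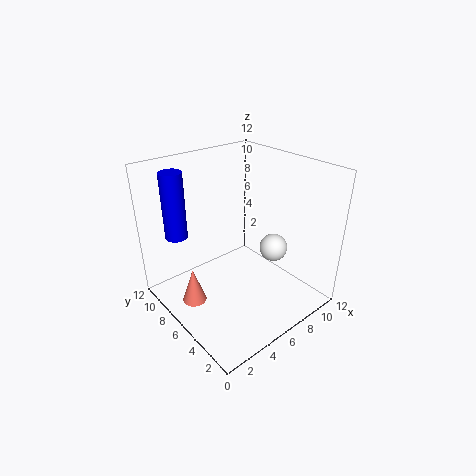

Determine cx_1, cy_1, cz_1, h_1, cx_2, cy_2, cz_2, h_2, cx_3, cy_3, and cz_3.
cx_1 = 3; cy_1 = 11; cz_1 = 5; h_1 = 6; cx_2 = 2; cy_2 = 7; cz_2 = 1; h_2 = 3; cx_3 = 6; cy_3 = 2; cz_3 = 7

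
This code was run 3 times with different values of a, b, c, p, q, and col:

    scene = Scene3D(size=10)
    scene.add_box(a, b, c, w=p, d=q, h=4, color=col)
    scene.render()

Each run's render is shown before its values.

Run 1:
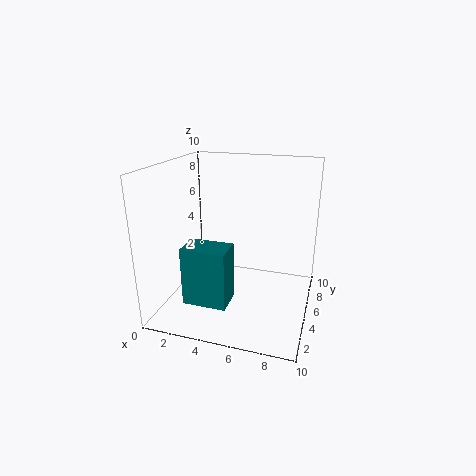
a = 2, b = 2, c = 1, p = 3, q = 2, col = 'teal'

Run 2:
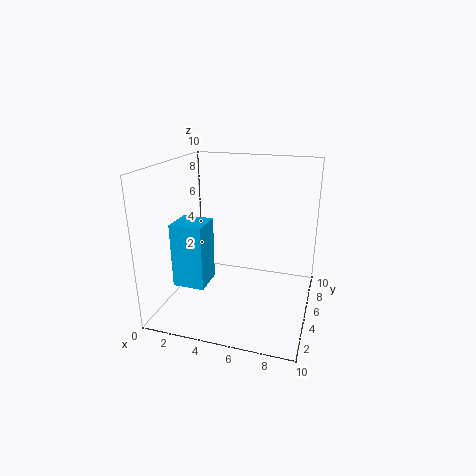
a = 2, b = 1, c = 3, p = 2, q = 2, col = 'deepskyblue'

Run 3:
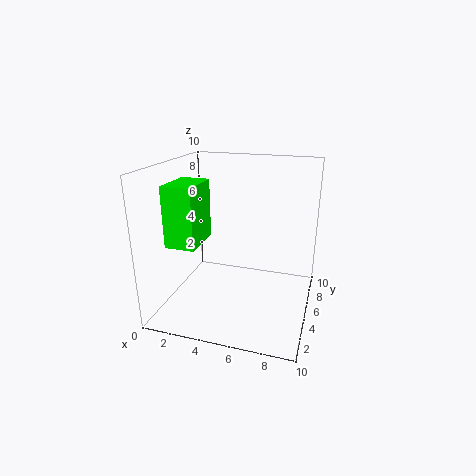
a = 1, b = 2, c = 5, p = 2, q = 3, col = 'lime'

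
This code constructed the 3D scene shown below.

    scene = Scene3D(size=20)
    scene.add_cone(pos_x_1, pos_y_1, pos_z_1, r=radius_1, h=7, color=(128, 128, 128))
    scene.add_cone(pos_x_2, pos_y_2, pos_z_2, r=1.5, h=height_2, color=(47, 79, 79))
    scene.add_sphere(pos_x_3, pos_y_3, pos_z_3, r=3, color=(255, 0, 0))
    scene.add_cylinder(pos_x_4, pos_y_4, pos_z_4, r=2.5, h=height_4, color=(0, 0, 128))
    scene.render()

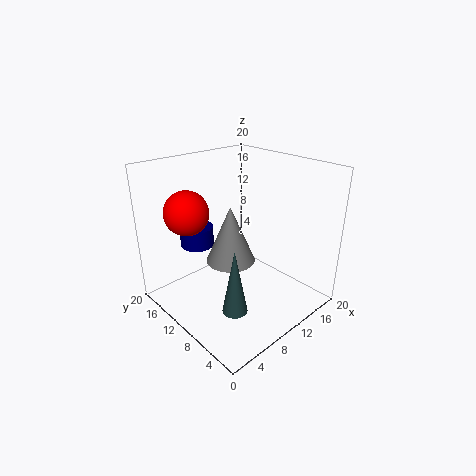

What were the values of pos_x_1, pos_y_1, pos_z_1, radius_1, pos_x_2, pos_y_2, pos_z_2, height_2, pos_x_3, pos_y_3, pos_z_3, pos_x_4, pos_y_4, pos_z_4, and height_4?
pos_x_1 = 6, pos_y_1 = 7, pos_z_1 = 9.5, radius_1 = 3, pos_x_2 = 3.5, pos_y_2 = 3.5, pos_z_2 = 5, height_2 = 8, pos_x_3 = 4.5, pos_y_3 = 14, pos_z_3 = 14, pos_x_4 = 8, pos_y_4 = 17, pos_z_4 = 7, height_4 = 3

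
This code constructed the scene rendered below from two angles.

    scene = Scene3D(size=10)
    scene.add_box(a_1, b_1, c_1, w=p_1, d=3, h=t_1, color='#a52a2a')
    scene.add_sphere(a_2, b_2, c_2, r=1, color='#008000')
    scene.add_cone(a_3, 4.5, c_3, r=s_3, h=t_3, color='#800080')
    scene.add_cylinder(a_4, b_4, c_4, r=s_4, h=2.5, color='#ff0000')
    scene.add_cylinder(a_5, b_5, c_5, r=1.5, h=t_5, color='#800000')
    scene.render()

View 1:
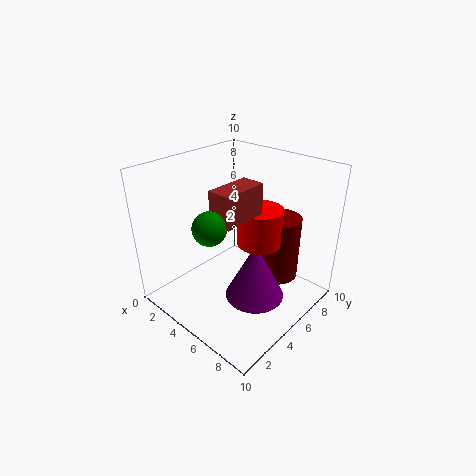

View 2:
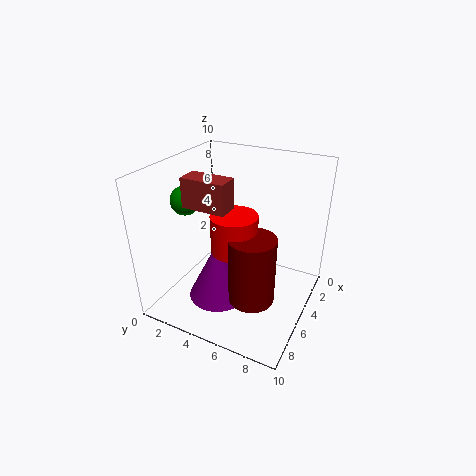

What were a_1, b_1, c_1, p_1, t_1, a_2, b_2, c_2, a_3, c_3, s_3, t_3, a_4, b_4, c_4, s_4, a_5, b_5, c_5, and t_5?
a_1 = 5.5
b_1 = 2
c_1 = 7.5
p_1 = 1.5
t_1 = 2
a_2 = 6
b_2 = 1.5
c_2 = 7.5
a_3 = 7
c_3 = 1.5
s_3 = 2
t_3 = 4
a_4 = 6.5
b_4 = 5.5
c_4 = 5
s_4 = 1.5
a_5 = 7
b_5 = 7
c_5 = 2
t_5 = 4.5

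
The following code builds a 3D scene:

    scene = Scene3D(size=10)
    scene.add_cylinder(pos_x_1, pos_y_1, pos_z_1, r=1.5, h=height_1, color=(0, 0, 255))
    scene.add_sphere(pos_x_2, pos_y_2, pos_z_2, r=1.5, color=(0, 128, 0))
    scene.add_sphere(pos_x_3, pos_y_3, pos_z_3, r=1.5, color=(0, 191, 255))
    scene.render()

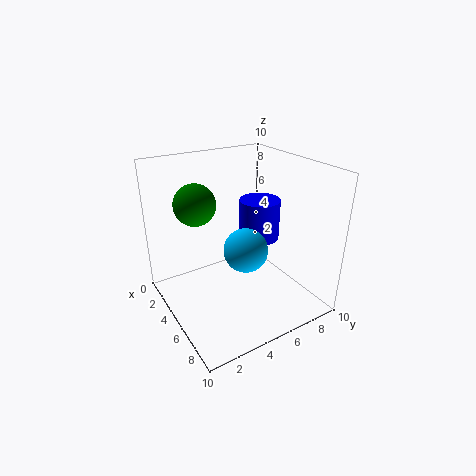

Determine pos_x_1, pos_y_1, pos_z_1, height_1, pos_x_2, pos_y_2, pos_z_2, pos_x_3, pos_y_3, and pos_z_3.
pos_x_1 = 4, pos_y_1 = 7.5, pos_z_1 = 4, height_1 = 3, pos_x_2 = 2.5, pos_y_2 = 3, pos_z_2 = 7, pos_x_3 = 6, pos_y_3 = 5, pos_z_3 = 4.5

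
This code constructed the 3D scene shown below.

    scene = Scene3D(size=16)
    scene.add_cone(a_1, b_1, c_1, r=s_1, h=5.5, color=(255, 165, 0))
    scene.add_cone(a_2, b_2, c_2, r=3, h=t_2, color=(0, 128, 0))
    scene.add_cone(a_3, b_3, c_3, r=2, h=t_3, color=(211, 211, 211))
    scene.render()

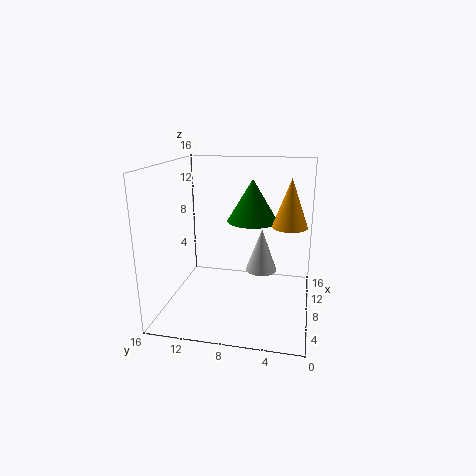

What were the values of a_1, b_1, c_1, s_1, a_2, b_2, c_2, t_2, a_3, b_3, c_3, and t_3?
a_1 = 10
b_1 = 2.5
c_1 = 9
s_1 = 2
a_2 = 11.5
b_2 = 7
c_2 = 9
t_2 = 5
a_3 = 13
b_3 = 6
c_3 = 2
t_3 = 5.5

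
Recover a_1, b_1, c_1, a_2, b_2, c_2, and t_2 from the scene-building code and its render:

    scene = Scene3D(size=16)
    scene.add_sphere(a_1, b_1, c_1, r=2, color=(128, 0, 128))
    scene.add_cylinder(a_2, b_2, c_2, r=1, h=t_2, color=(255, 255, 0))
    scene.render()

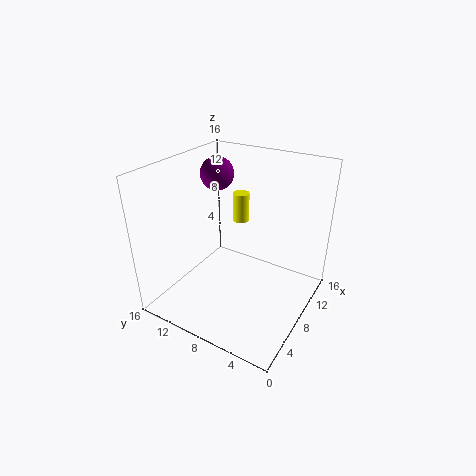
a_1 = 11.5
b_1 = 13
c_1 = 13.5
a_2 = 12
b_2 = 10
c_2 = 8
t_2 = 3.5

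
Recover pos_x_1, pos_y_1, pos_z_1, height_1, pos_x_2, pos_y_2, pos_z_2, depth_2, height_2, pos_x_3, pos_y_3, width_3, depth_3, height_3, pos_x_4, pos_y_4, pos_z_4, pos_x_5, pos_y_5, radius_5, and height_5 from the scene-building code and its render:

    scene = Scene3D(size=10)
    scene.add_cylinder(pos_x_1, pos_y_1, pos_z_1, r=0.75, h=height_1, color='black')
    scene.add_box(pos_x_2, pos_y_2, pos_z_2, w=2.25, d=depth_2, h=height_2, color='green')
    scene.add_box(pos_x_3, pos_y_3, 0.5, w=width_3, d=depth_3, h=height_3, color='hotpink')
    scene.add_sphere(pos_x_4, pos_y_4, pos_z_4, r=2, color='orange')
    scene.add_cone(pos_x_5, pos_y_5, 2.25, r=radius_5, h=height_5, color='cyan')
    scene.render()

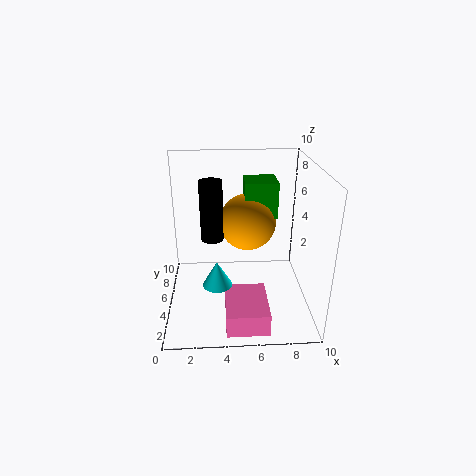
pos_x_1 = 3.25, pos_y_1 = 4.5, pos_z_1 = 5.25, height_1 = 4, pos_x_2 = 5.5, pos_y_2 = 5.25, pos_z_2 = 6.25, depth_2 = 2.25, height_2 = 2.5, pos_x_3 = 4, pos_y_3 = 0.25, width_3 = 2.75, depth_3 = 3.5, height_3 = 1.5, pos_x_4 = 5.75, pos_y_4 = 6, pos_z_4 = 5.75, pos_x_5 = 3.5, pos_y_5 = 3.5, radius_5 = 1, height_5 = 1.75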